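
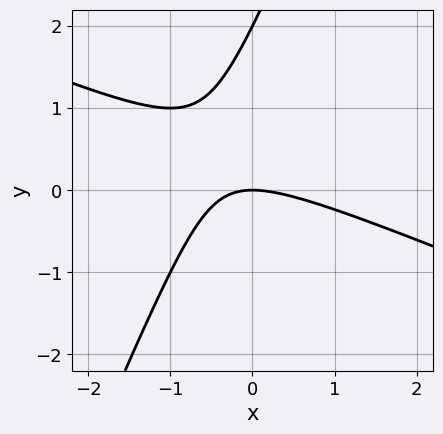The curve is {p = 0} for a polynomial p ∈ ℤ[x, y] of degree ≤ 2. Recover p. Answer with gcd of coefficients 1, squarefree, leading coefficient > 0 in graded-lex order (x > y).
(a) The degree is 2 — no degree-1 curve has this shape.
(b) Against the integer gridlines: the y-axis gridline crossings are at y ∈ {0, 2}; it meets the x-axis at x = 0 (among the integer gridlines).
(c) Together with the visible shape, these determine p as stated.

x^2 + 2*x*y - y^2 + 2*y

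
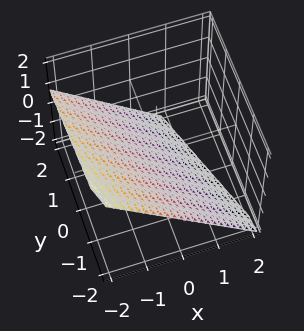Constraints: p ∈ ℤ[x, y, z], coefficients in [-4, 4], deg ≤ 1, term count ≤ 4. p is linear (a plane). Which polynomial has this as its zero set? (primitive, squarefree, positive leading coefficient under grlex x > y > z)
(a) deg p = 1.
(b) From the axis intercepts and sections: one y-axis crossing is at y = -2.
(c) Fitting integer coefficients to these (and the overall shape) gives p.

3*x + y + 3*z + 2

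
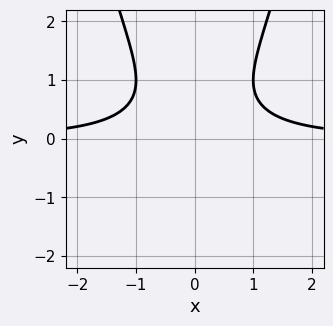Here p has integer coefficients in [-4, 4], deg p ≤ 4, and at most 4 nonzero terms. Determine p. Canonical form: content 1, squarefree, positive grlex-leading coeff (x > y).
x^2*y - y^2 + y - 1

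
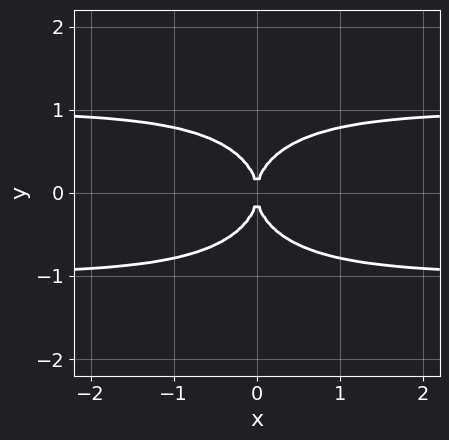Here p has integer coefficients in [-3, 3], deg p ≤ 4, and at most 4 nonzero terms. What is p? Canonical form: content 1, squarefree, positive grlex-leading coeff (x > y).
First, the degree is 4 — a generic line meets the curve in up to 4 points.
Then, symmetries: the y ↦ −y reflection is a symmetry, so y appears only in even powers; the x ↦ −x reflection is a symmetry, so x appears only in even powers.
Next, against the integer gridlines: one x-axis crossing is at x = 0; one y-axis crossing is at y = 0.
Finally, together with the visible shape, these determine p as stated.

x^2*y^2 + y^4 - x^2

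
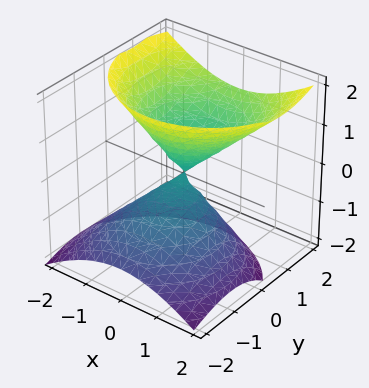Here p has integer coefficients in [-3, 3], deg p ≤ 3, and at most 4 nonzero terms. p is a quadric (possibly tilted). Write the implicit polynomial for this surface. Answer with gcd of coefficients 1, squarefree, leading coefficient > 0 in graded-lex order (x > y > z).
First, degree: no degree-1 surface has this shape, so deg p = 2.
Next, observable constraints: it meets the y-axis at y = 0 (among the integer gridlines); it crosses the z-axis at the gridline z = 0.
Finally, fitting integer coefficients to these (and the overall shape) gives p.

x^2 + y^2 - y*z - z^2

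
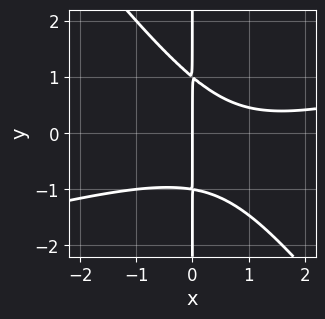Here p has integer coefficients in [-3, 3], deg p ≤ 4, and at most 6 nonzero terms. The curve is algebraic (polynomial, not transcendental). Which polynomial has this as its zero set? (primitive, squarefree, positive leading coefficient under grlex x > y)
x^3 - 3*x^2*y - 3*x*y^2 - 2*x^2 + 3*x

(a) The degree is 3 — a generic line meets the curve in up to 3 points.
(b) Observable constraints: every point of the y-axis in the box is on the curve; it crosses the x-axis at the gridline x = 0.
(c) The integer polynomial consistent with all of this is the stated p.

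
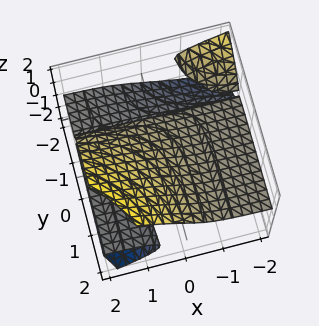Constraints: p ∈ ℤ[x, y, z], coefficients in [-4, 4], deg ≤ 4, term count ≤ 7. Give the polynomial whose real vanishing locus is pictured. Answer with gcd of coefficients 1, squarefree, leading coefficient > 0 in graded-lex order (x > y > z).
First, I count 3 distinct pieces. Treating them together as one polynomial.
Next, degree: the shape is more complex than any degree-2 surface, so deg p = 3.
Next, observable constraints: it crosses the y-axis at the gridline y = -1; it misses every integer gridline on the x-axis.
Finally, fitting integer coefficients to these (and the overall shape) gives p.

3*x*y*z - 3*z^3 + 3*x*z + y + 1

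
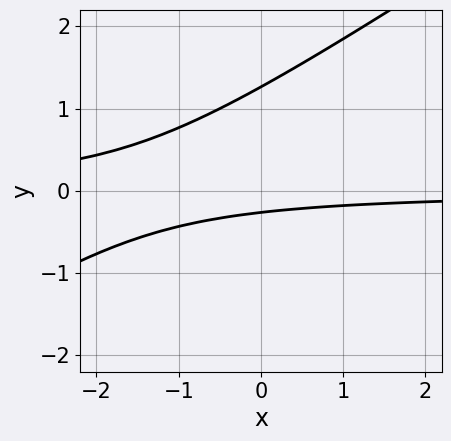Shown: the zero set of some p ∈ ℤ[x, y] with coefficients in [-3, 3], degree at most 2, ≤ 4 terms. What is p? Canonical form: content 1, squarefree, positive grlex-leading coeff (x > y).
1. deg p = 2.
2. From the axis intercepts and sections: no x-intercept at any integer in the box.
3. Fitting integer coefficients to these (and the overall shape) gives p.

2*x*y - 3*y^2 + 3*y + 1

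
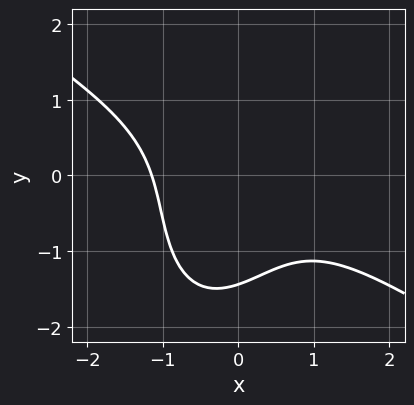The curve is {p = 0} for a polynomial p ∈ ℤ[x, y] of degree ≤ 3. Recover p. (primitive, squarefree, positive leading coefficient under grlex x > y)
First, degree: no degree-2 curve has this shape, so deg p = 3.
Finally, solving for integer coefficients yields p as stated.

2*x^3 + 2*x^2*y - x*y^2 + y^3 + 3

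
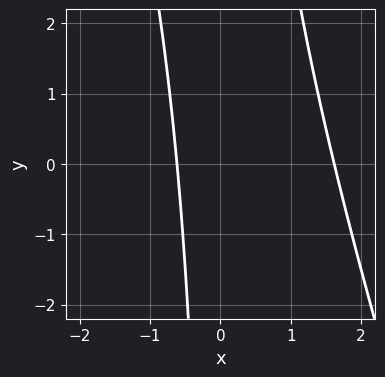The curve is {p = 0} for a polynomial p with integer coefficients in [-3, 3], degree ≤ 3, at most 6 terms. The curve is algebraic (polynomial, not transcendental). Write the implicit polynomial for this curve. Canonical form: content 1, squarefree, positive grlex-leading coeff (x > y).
3*x^2 + x*y - 3*x - 3

First, degree: no degree-1 curve has this shape, so deg p = 2.
Then, against the integer gridlines: the curve avoids every integer y-axis point in the box.
Finally, these observations pin down the coefficients.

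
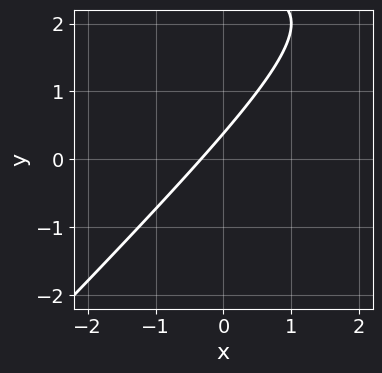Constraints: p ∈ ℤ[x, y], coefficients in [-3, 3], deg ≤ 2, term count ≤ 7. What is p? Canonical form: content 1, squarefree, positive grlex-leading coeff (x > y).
1. The degree is 2 — the shape is more complex than any degree-1 curve.
2. Putting this together gives p.

x*y - y^2 - 3*x + 3*y - 1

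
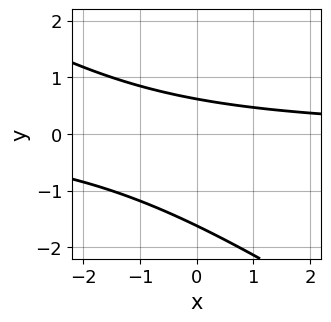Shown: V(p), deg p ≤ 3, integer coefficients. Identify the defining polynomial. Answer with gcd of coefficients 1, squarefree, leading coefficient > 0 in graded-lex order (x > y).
2*x*y + 3*y^2 + 3*y - 3

First, degree: no degree-1 curve has this shape, so deg p = 2.
Then, reading off the gridlines: the curve avoids every integer x-axis point in the box.
Finally, assembling these constraints gives the stated polynomial.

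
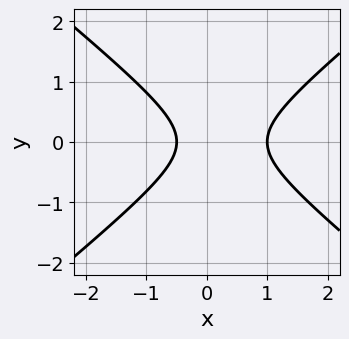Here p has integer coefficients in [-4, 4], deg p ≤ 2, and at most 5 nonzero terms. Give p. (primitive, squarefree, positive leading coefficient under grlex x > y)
(a) Degree: no degree-1 curve has this shape, so deg p = 2.
(b) Symmetries: it's symmetric under y → −y, forcing even powers of y.
(c) Against the integer gridlines: the curve avoids every integer y-axis point in the box; it meets the x-axis at x = 1 (among the integer gridlines).
(d) The integer polynomial consistent with all of this is the stated p.

2*x^2 - 3*y^2 - x - 1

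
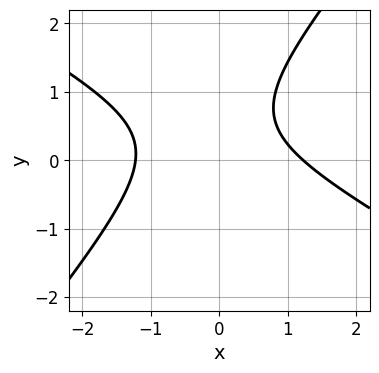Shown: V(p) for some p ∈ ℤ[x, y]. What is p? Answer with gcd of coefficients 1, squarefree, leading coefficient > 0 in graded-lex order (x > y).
deg p = 2. A generic line meets the curve in up to 2 points.
Against the integer gridlines: no y-intercept at any integer in the box.
Fitting integer coefficients to these (and the overall shape) gives p.

2*x^2 + 2*x*y - 3*y^2 + 3*y - 3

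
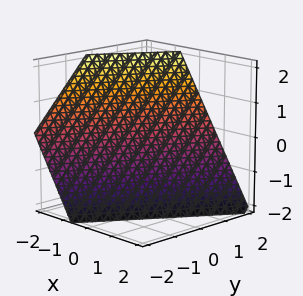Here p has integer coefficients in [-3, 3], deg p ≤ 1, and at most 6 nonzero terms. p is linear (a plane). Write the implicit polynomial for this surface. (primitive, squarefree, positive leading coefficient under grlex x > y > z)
(a) deg p = 1.
(b) Observable constraints: one y-axis crossing is at y = 1; it meets the z-axis at z = -1 (among the integer gridlines).
(c) The integer polynomial consistent with all of this is the stated p.

3*x - 2*y + 2*z + 2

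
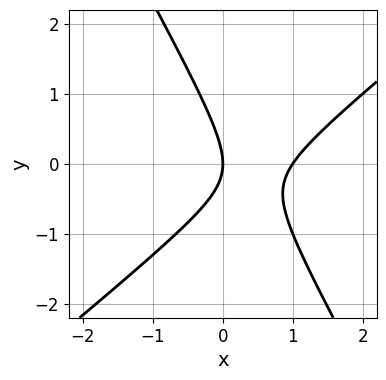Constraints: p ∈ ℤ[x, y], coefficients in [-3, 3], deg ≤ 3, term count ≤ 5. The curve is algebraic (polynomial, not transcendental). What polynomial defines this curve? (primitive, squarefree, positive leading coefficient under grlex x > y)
(a) The degree is 2 — a generic line meets the curve in up to 2 points.
(b) Observable constraints: one y-axis crossing is at y = 0; among the integer gridlines, it crosses the x-axis at x ∈ {0, 1}.
(c) The integer polynomial consistent with all of this is the stated p.

3*x^2 - 2*x*y - 2*y^2 - 3*x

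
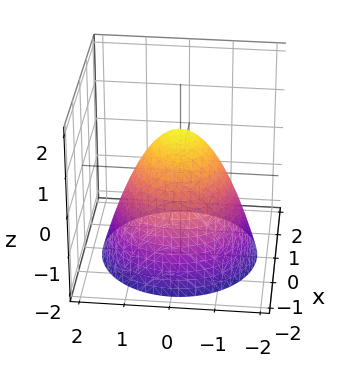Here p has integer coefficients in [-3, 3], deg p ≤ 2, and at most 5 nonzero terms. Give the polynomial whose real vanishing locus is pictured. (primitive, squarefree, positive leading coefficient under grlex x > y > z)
First, the degree is 2 — the shape is more complex than any degree-1 surface.
Then, symmetries: every cross-section ⟂ z is a circle, so x, y appear only via x² + y².
Next, reading off the gridlines: the y-axis gridline crossings are at y ∈ {-1, 1}; a circular section at z = -2 has radius between 1 and 2.
Finally, putting this together gives p. Check: (1, 0, 0) on the x-axis lies on the surface, and p(1, 0, 0) = 0. ✓

x^2 + y^2 + z - 1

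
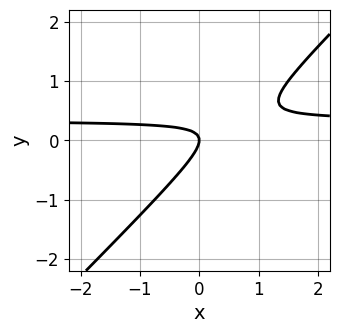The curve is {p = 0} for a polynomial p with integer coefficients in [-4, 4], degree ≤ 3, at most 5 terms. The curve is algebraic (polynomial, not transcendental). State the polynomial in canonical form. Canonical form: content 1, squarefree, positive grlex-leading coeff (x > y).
(a) deg p = 2. The shape is more complex than any degree-1 curve.
(b) From the visible intercepts: one x-axis crossing is at x = 0; it meets the y-axis at y = 0 (among the integer gridlines).
(c) The integer polynomial consistent with all of this is the stated p.

3*x*y - 3*y^2 - x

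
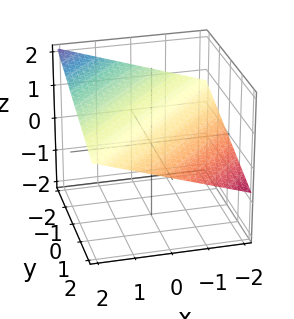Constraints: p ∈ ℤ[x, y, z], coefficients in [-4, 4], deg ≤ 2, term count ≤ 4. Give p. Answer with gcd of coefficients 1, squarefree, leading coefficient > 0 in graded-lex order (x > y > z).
x - y - 3*z + 2

(a) deg p = 1. Every cross-section is a straight line — this is a plane.
(b) From the visible intercepts: one y-axis crossing is at y = 2; it meets the x-axis at x = -2 (among the integer gridlines).
(c) The integer polynomial consistent with all of this is the stated p.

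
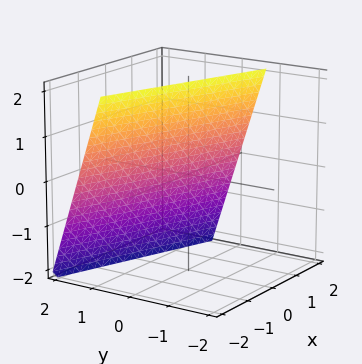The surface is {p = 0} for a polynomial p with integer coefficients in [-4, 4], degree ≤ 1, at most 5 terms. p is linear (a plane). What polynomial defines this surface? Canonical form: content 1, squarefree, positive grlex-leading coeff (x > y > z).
1. deg p = 1.
2. Observable constraints: one z-axis crossing is at z = 2; one x-axis crossing is at x = 2.
3. These observations pin down the coefficients.

x + 3*y + z - 2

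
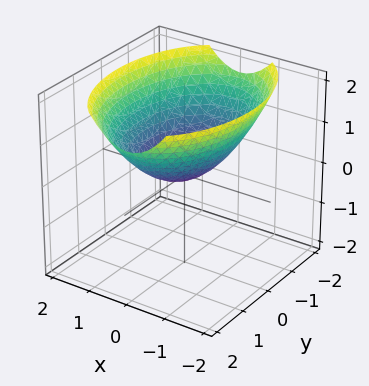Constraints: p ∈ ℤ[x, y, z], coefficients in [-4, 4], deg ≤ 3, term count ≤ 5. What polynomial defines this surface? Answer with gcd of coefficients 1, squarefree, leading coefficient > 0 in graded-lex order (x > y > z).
2*x^2 + y^2 - 3*z

1. deg p = 2. A paraboloid; a quadric.
2. Symmetries: it's symmetric under y → −y, forcing even powers of y; it's symmetric under x → −x, forcing even powers of x.
3. From the axis intercepts and sections: it meets the y-axis at y = 0 (among the integer gridlines); it crosses the x-axis at the gridline x = 0; it crosses the z-axis at the gridline z = 0.
4. Putting this together gives p.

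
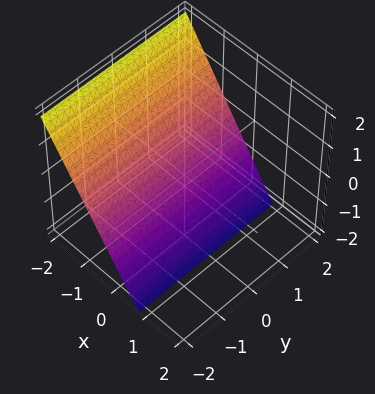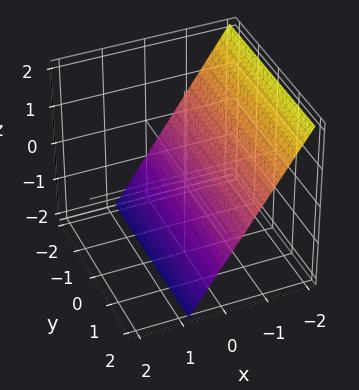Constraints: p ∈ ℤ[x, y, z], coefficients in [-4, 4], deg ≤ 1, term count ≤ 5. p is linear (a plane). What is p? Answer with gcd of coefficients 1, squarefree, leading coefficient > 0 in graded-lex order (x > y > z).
3*x + 2*z + 2

(a) deg p = 1. The surface is flat (a plane).
(b) Against the integer gridlines: one z-axis crossing is at z = -1; it misses every integer gridline on the y-axis.
(c) Putting this together gives p.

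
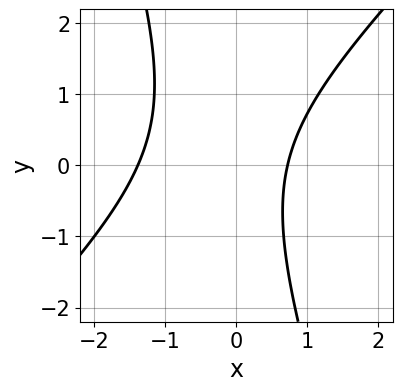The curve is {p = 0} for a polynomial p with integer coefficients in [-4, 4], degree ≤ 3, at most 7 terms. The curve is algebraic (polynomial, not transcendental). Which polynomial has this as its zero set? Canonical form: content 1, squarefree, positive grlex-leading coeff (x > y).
3*x^2 - 2*x*y - y^2 + 2*x - 3

First, deg p = 2.
Then, checking where it meets the axes: the curve avoids every integer y-axis point in the box.
Finally, together with the visible shape, these determine p as stated.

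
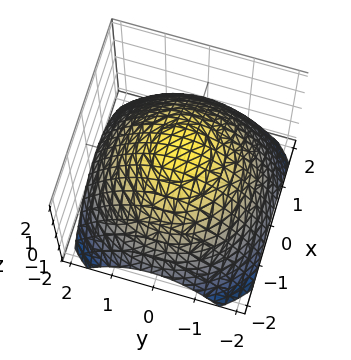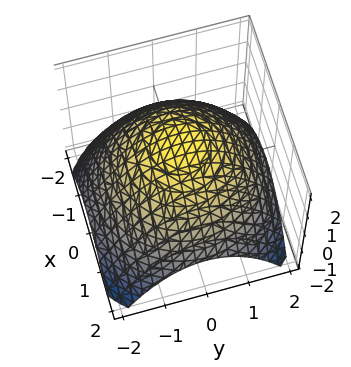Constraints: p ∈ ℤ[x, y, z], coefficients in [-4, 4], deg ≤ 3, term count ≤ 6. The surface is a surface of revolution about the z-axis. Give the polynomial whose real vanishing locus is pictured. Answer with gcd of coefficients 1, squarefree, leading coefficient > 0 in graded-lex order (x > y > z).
x^2 + y^2 + 2*z - 3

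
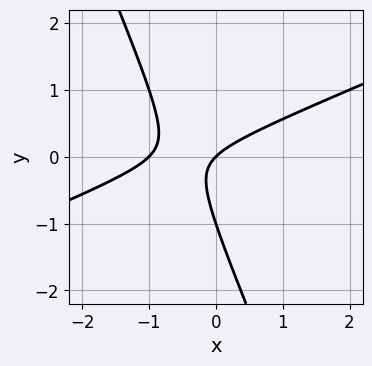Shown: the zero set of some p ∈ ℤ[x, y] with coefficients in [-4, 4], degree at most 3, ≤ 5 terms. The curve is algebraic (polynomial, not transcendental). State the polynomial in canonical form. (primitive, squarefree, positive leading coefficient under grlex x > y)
x^2 - 2*x*y - y^2 + x - y

The degree is 2 — the shape is more complex than any degree-1 curve.
Reading off the gridlines: among the integer gridlines, it crosses the x-axis at x ∈ {-1, 0}; among the integer gridlines, it crosses the y-axis at y ∈ {-1, 0}.
Putting this together gives p.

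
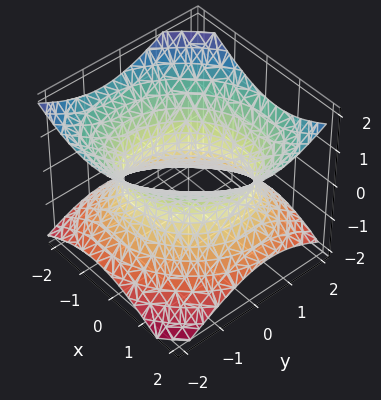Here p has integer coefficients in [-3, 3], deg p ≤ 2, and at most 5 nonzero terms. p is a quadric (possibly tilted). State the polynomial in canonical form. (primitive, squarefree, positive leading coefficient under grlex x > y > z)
The degree is 2 — the shape is more complex than any degree-1 surface.
Reading off the gridlines: the surface avoids every integer z-axis point in the box.
Putting this together gives p.

2*x^2 - x*y + 2*y^2 - 3*z^2 - 3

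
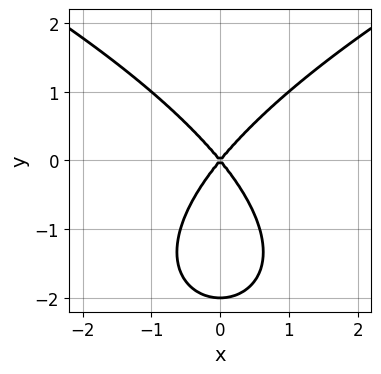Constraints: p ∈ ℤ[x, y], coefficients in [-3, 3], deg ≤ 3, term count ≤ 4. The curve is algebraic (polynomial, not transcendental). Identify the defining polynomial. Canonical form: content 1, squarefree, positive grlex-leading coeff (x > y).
y^3 - 3*x^2 + 2*y^2

First, the degree is 3 — no degree-2 curve has this shape.
Then, symmetries: mirror symmetry x ↦ −x ⇒ only even powers of x.
Next, reading off the gridlines: it crosses the x-axis at the gridline x = 0; among the integer gridlines, it crosses the y-axis at y ∈ {-2, 0}.
Finally, these observations pin down the coefficients.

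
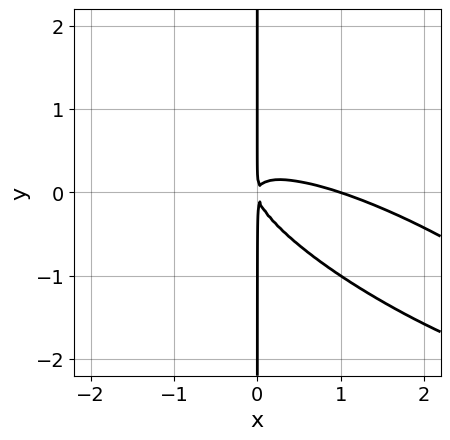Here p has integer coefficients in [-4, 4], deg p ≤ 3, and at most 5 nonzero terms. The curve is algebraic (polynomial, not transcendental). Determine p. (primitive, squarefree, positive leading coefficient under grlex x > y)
deg p = 3.
Against the integer gridlines: the visible y-axis segment lies entirely on the curve; one x-axis crossing is at x = 1.
Fitting integer coefficients to these (and the overall shape) gives p.

x^3 + 3*x^2*y + 3*x*y^2 - x^2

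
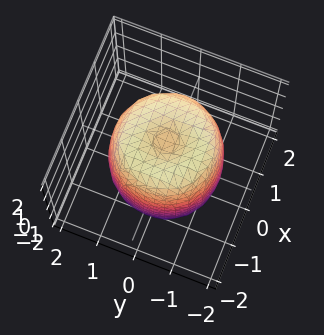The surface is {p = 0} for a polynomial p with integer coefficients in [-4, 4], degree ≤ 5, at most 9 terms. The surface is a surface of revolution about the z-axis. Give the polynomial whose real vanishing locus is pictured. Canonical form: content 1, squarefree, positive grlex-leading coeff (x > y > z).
Degree: no degree-3 surface has this shape, so deg p = 4.
Symmetries: rotational symmetry about the z-axis ⇒ p depends on x, y only through x² + y².
Against the integer gridlines: a circular section at z = 0 has radius between 1 and 2.
Fitting integer coefficients to these (and the overall shape) gives p.

2*x^4 + 4*x^2*y^2 + 2*y^4 - 3*x^2 - 3*y^2 + z^2 - 2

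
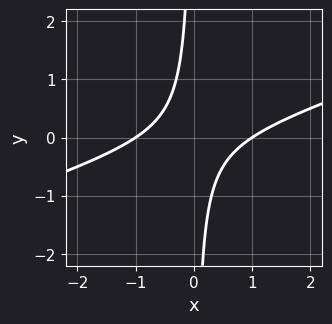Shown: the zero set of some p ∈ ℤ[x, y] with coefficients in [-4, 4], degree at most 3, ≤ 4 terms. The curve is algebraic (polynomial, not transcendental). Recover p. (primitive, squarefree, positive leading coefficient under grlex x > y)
x^2 - 3*x*y - 1

First, the degree is 2 — no degree-1 curve has this shape.
Next, observable constraints: among the integer gridlines, it crosses the x-axis at x ∈ {-1, 1}; it misses every integer gridline on the y-axis.
Finally, assembling these constraints gives the stated polynomial.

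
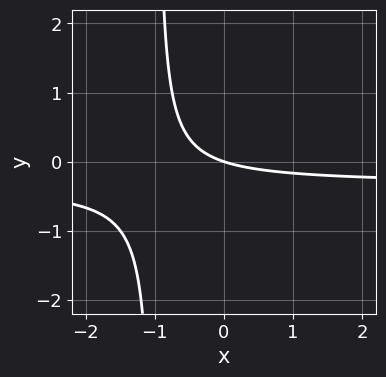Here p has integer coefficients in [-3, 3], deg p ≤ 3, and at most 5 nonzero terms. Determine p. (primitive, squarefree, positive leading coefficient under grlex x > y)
1. The degree is 2 — the shape is more complex than any degree-1 curve.
2. Against the integer gridlines: it meets the y-axis at y = 0 (among the integer gridlines); it meets the x-axis at x = 0 (among the integer gridlines).
3. The integer polynomial consistent with all of this is the stated p.

3*x*y + x + 3*y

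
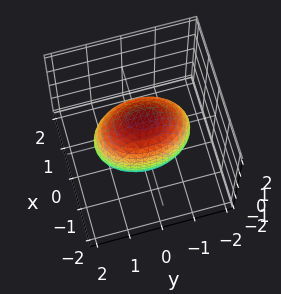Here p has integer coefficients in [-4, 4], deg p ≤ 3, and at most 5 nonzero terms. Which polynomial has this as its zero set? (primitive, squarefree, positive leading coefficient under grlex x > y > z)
Degree: bounded and convex; a quadric, so deg p = 2.
Symmetries: mirror symmetry z ↦ −z ⇒ only even powers of z; the y ↦ −y reflection is a symmetry, so y appears only in even powers; mirror symmetry x ↦ −x ⇒ only even powers of x.
Against the integer gridlines: the x-axis gridline crossings are at x ∈ {-1, 1}.
These observations pin down the coefficients.

2*x^2 + y^2 + z^2 - 2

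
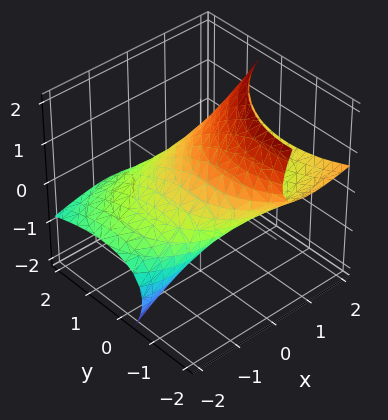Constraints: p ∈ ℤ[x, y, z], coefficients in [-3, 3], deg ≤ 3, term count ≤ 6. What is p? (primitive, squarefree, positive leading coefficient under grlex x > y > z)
First, the degree is 2 — the shape is more complex than any degree-1 surface.
Then, checking where it meets the axes: the z-axis gridline crossings are at z ∈ {-1, 1}.
Finally, together with the visible shape, these determine p as stated.

x^2 - 3*x*z + y^2 + 2*y*z + 2*z^2 - 2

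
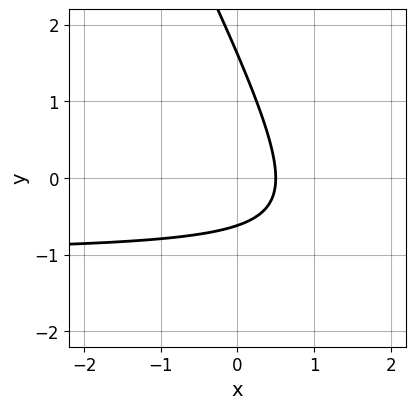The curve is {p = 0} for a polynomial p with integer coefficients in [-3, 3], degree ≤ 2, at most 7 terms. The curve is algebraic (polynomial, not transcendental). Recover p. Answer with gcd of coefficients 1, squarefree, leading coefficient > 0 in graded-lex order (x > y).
(a) Degree: no degree-1 curve has this shape, so deg p = 2.
(b) The integer polynomial consistent with all of this is the stated p.

2*x*y + y^2 + 2*x - y - 1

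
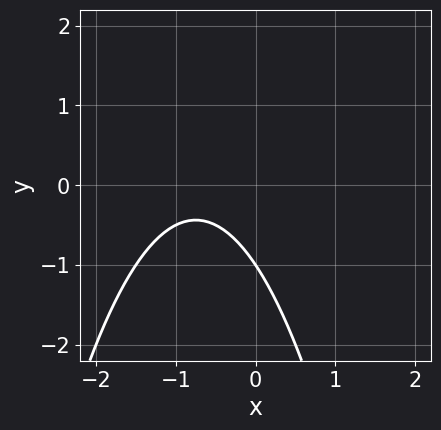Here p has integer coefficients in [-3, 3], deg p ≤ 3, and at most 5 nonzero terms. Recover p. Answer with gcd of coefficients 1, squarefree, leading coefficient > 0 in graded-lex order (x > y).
2*x^2 + 3*x + 2*y + 2

(a) The degree is 2 — the shape is more complex than any degree-1 curve.
(b) From the visible intercepts: no x-intercept at any integer in the box; it crosses the y-axis at the gridline y = -1.
(c) Putting this together gives p.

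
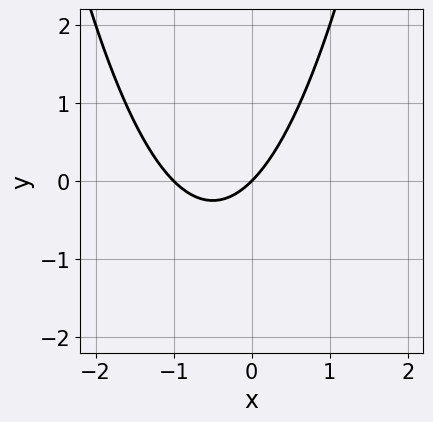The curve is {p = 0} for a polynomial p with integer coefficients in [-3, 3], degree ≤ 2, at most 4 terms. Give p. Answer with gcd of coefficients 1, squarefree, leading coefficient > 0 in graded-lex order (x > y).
x^2 + x - y

(a) The degree is 2 — no degree-1 curve has this shape.
(b) Against the integer gridlines: among the integer gridlines, it crosses the x-axis at x ∈ {-1, 0}; it meets the y-axis at y = 0 (among the integer gridlines).
(c) Matching integer coefficients to the picture gives p.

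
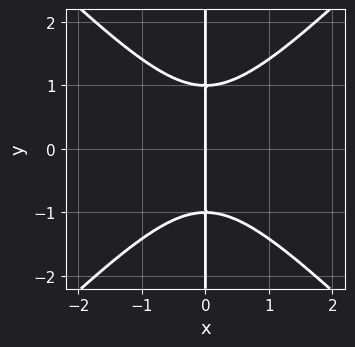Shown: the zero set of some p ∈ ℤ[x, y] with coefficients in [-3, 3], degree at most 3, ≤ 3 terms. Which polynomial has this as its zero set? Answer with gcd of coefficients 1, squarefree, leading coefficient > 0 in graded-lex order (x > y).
1. deg p = 3. The shape is more complex than any degree-2 curve.
2. Symmetries: the y ↦ −y reflection is a symmetry, so y appears only in even powers.
3. From the visible intercepts: it meets the x-axis at x = 0 (among the integer gridlines); every point of the y-axis in the box is on the curve.
4. Putting this together gives p.

x^3 - x*y^2 + x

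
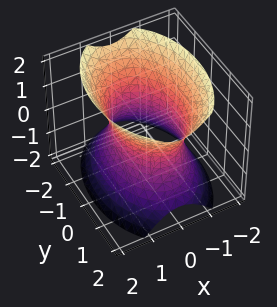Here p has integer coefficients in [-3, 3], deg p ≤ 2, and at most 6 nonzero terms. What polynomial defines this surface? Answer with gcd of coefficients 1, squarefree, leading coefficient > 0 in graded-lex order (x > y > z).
2*x^2 + y^2 - z^2 - 2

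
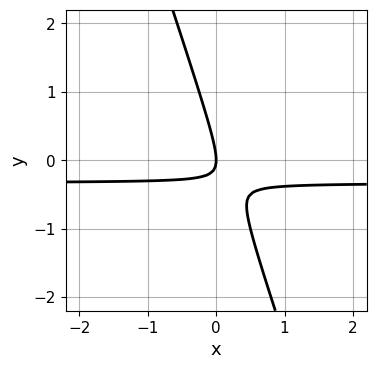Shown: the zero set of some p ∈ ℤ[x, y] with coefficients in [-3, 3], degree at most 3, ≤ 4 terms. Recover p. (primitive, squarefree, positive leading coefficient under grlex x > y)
3*x*y + y^2 + x

1. The degree is 2 — the shape is more complex than any degree-1 curve.
2. From the visible intercepts: it crosses the x-axis at the gridline x = 0; it crosses the y-axis at the gridline y = 0.
3. The integer polynomial consistent with all of this is the stated p.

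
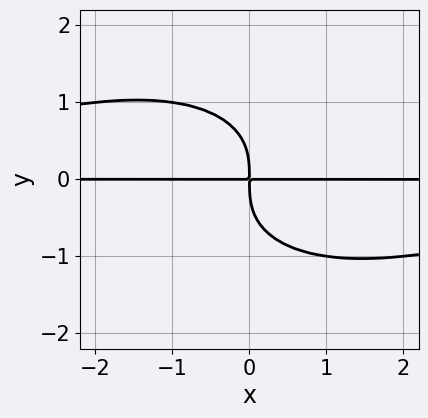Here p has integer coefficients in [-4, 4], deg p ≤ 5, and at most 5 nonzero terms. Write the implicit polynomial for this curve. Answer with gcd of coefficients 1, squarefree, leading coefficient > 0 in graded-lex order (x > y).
x^2*y^2 + 2*y^4 + 3*x*y

deg p = 4. The shape is more complex than any degree-3 curve.
Against the integer gridlines: every point of the x-axis in the box is on the curve.
Fitting integer coefficients to these (and the overall shape) gives p.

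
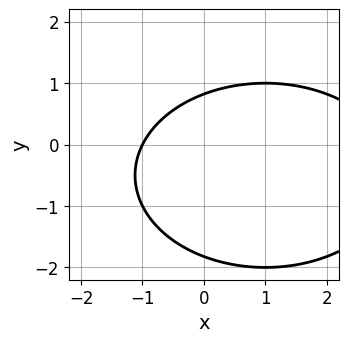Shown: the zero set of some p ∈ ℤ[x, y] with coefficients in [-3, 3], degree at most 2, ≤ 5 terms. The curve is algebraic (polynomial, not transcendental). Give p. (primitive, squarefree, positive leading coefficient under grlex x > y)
x^2 + 2*y^2 - 2*x + 2*y - 3

First, deg p = 2. The shape is more complex than any degree-1 curve.
Then, observable constraints: one x-axis crossing is at x = -1.
Finally, putting this together gives p.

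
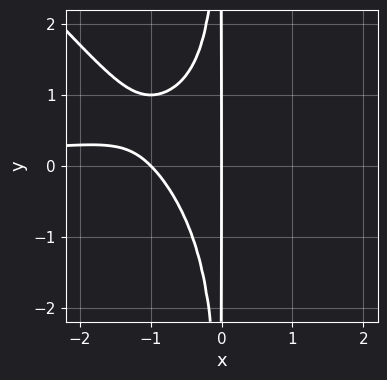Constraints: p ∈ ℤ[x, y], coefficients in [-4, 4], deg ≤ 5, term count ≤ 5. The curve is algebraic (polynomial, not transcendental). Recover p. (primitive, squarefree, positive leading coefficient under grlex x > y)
x^3*y + x^2*y^2 + x^2 + x

First, degree: no degree-3 curve has this shape, so deg p = 4.
Next, observable constraints: among the integer gridlines, it crosses the x-axis at x ∈ {-1, 0}; the visible y-axis segment lies entirely on the curve.
Finally, fitting integer coefficients to these (and the overall shape) gives p.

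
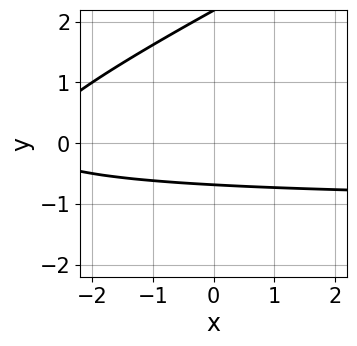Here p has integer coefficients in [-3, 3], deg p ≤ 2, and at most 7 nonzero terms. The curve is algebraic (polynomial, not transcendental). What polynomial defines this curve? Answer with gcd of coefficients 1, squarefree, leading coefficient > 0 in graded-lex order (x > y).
1. The degree is 2 — no degree-1 curve has this shape.
2. From the axis intercepts and sections: the curve avoids every integer x-axis point in the box.
3. The integer polynomial consistent with all of this is the stated p.

x*y - 2*y^2 + x + 3*y + 3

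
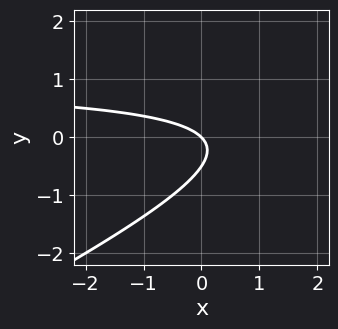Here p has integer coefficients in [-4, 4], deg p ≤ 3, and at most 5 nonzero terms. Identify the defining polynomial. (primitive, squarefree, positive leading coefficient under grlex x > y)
x*y - 2*y^2 - x - y

1. deg p = 2. A generic line meets the curve in up to 2 points.
2. Reading off the gridlines: it meets the x-axis at x = 0 (among the integer gridlines); it meets the y-axis at y = 0 (among the integer gridlines).
3. These observations pin down the coefficients.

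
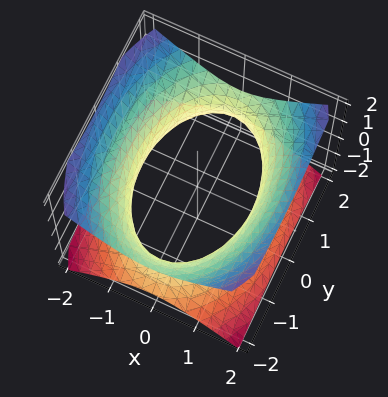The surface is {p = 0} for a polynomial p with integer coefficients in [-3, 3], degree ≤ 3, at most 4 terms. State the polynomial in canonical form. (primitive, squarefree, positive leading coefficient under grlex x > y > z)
First, deg p = 2. An hourglass — one-sheet hyperboloid; a quadric.
Next, symmetries: it's symmetric under z → −z, forcing even powers of z; the x ↦ −x reflection is a symmetry, so x appears only in even powers; it's symmetric under y → −y, forcing even powers of y.
Then, checking where it meets the axes: the surface avoids every integer z-axis point in the box.
Finally, matching integer coefficients to the picture gives p.

2*x^2 + y^2 - 2*z^2 - 3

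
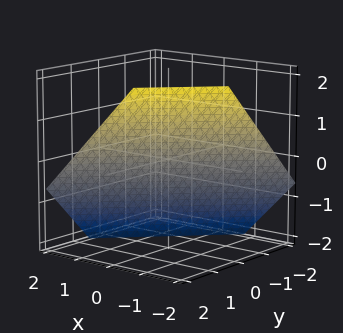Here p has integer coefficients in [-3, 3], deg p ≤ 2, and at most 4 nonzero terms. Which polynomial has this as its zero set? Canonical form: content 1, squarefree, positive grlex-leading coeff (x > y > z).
3*x - 3*y + 3*z + 2

(a) deg p = 1. The surface is flat (a plane).
(b) Putting this together gives p.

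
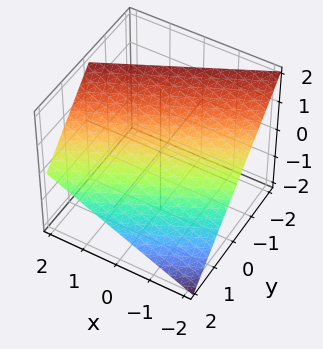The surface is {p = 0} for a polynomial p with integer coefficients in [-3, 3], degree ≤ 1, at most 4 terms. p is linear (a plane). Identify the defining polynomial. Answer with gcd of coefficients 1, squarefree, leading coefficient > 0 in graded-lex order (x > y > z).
1. Degree: every cross-section is a straight line — this is a plane, so deg p = 1.
2. Reading off the gridlines: one x-axis crossing is at x = -2; it meets the y-axis at y = 1 (among the integer gridlines).
3. Assembling these constraints gives the stated polynomial. Check: (0, 0, 1) on the z-axis lies on the surface, and p(0, 0, 1) = 0. ✓

x - 2*y - 2*z + 2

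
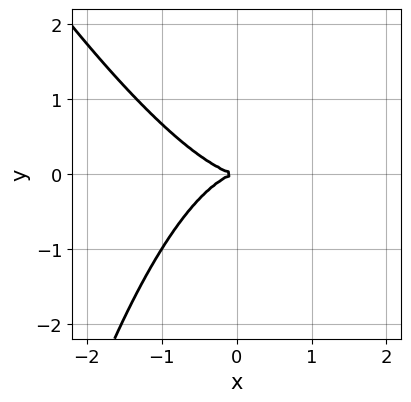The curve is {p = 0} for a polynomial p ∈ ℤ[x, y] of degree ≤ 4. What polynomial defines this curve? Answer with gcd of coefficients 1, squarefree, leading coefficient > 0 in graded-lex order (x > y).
First, degree: no degree-2 curve has this shape, so deg p = 3.
Then, from the axis intercepts and sections: one x-axis crossing is at x = 0; it crosses the y-axis at the gridline y = 0.
Finally, together with the visible shape, these determine p as stated.

2*x^3 + x^2*y + 3*y^2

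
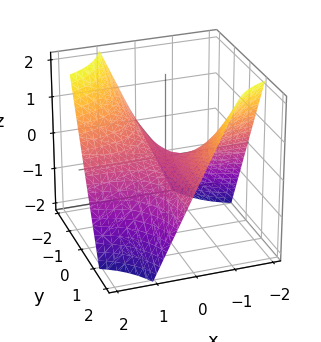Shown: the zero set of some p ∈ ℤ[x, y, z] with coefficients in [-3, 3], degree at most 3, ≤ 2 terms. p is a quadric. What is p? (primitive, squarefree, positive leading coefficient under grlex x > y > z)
x*y + z

1. The degree is 2 — a hyperbolic paraboloid; a quadric.
2. Checking where it meets the axes: every point of the y-axis in the box is on the surface; every point of the x-axis in the box is on the surface; one z-axis crossing is at z = 0.
3. Fitting integer coefficients to these (and the overall shape) gives p.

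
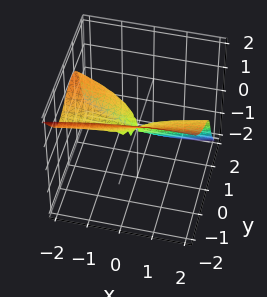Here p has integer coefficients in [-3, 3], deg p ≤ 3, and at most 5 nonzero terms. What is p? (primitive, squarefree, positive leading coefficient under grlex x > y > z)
x^2*z + 3*y^3 + 2*z^3 - x^2 + 2*x*y

deg p = 3.
Checking where it meets the axes: one z-axis crossing is at z = 0; it meets the y-axis at y = 0 (among the integer gridlines); it meets the x-axis at x = 0 (among the integer gridlines).
Fitting integer coefficients to these (and the overall shape) gives p.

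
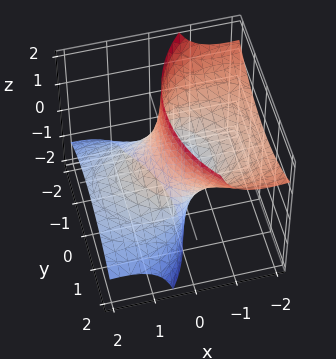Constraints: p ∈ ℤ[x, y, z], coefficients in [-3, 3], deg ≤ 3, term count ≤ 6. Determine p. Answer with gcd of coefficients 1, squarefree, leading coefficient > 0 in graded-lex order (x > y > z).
Degree: the shape is more complex than any degree-1 surface, so deg p = 2.
From the axis intercepts and sections: no z-intercept at any integer in the box; among the integer gridlines, it crosses the y-axis at y ∈ {-1, 1}.
The integer polynomial consistent with all of this is the stated p. Check: (-1, 0, 0) on the x-axis lies on the surface, and p(-1, 0, 0) = 0. ✓

x^2 + 3*x*z + y^2 - 1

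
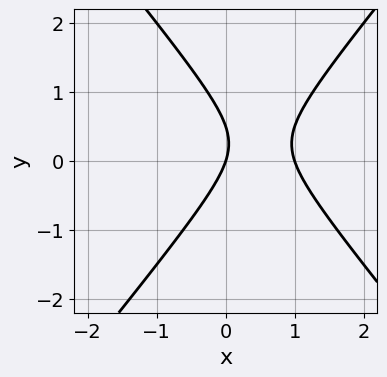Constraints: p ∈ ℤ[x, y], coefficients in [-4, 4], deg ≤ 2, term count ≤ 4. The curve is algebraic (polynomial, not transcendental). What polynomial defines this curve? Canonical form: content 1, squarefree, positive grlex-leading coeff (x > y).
3*x^2 - 2*y^2 - 3*x + y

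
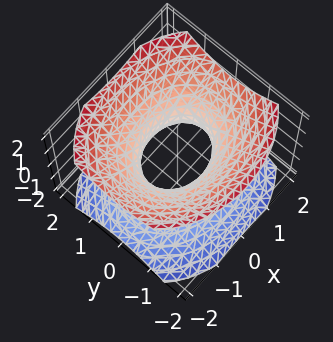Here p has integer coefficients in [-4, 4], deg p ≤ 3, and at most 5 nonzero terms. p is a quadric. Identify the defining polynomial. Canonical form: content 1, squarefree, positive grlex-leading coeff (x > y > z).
2*x^2 + 3*y^2 - 3*z^2 - 2

Degree: one connected sheet with a waist; a quadric, so deg p = 2.
Symmetries: the z ↦ −z reflection is a symmetry, so z appears only in even powers; it's symmetric under x → −x, forcing even powers of x; mirror symmetry y ↦ −y ⇒ only even powers of y.
From the axis intercepts and sections: it misses every integer gridline on the z-axis; the x-axis gridline crossings are at x ∈ {-1, 1}.
The integer polynomial consistent with all of this is the stated p.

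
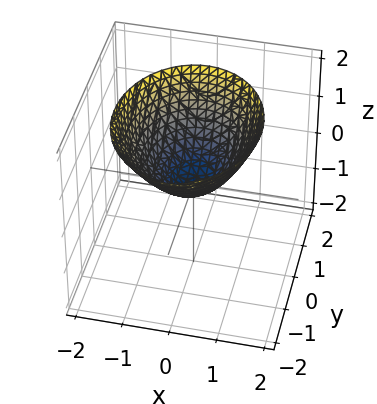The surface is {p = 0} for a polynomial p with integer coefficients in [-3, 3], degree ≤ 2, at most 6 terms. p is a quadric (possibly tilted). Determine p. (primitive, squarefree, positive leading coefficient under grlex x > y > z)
3*x^2 + 2*y^2 + y*z - 3*z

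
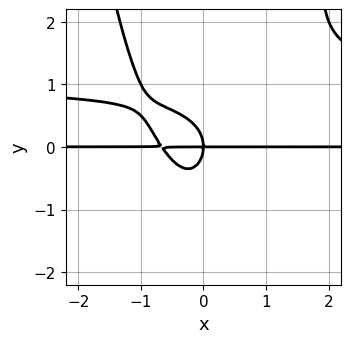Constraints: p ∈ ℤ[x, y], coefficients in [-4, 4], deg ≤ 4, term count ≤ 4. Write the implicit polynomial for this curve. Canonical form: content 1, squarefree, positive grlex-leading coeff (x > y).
(a) Degree: the shape is more complex than any degree-3 curve, so deg p = 4.
(b) From the axis intercepts and sections: one y-axis crossing is at y = 0; every point of the x-axis in the box is on the curve.
(c) Assembling these constraints gives the stated polynomial.

3*x^2*y^2 - 3*x^2*y - 2*y^3 - 2*x*y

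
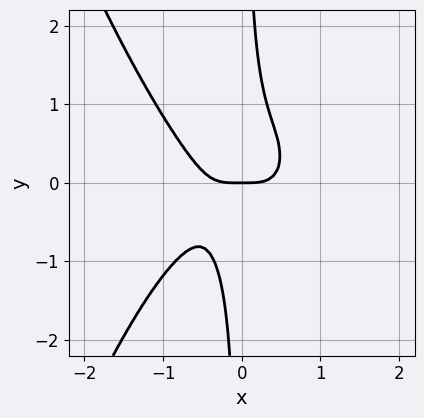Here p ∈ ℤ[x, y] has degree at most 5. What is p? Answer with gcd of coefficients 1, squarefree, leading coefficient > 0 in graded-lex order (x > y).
3*x^4 + 3*x*y^2 - y

Degree: a generic line meets the curve in up to 4 points, so deg p = 4.
Observable constraints: it crosses the x-axis at the gridline x = 0; it meets the y-axis at y = 0 (among the integer gridlines).
These observations pin down the coefficients.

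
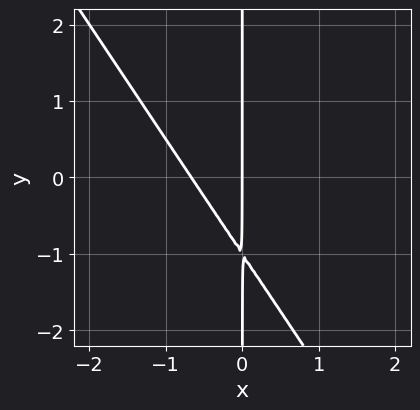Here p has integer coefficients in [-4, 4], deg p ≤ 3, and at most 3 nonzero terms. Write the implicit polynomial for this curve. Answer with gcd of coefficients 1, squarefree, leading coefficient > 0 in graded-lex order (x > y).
Degree: a generic line meets the curve in up to 2 points, so deg p = 2.
Checking where it meets the axes: every point of the y-axis in the box is on the curve; it meets the x-axis at x = 0 (among the integer gridlines).
The integer polynomial consistent with all of this is the stated p.

3*x^2 + 2*x*y + 2*x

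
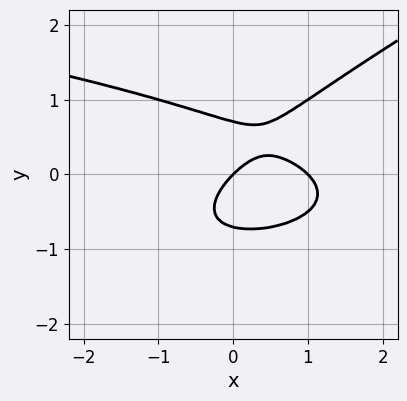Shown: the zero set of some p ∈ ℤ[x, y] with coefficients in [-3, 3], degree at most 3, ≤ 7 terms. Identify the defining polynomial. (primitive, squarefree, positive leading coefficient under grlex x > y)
x*y^2 - 2*y^3 + x^2 - x + y

1. The degree is 3 — no degree-2 curve has this shape.
2. Observable constraints: one y-axis crossing is at y = 0; the x-axis gridline crossings are at x ∈ {0, 1}.
3. The integer polynomial consistent with all of this is the stated p.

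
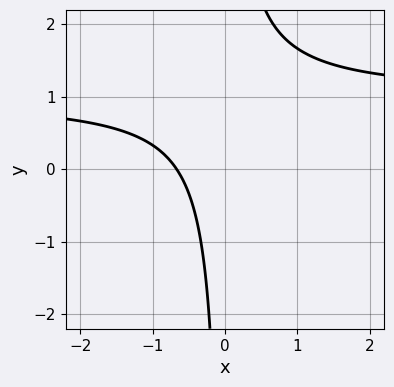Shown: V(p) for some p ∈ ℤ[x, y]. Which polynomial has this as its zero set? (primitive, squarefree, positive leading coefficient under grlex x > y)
3*x*y - 3*x - 2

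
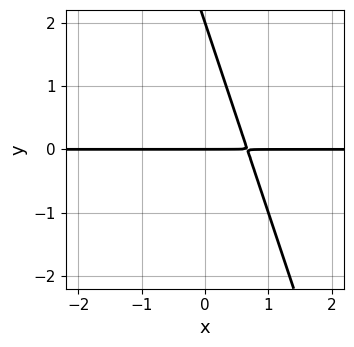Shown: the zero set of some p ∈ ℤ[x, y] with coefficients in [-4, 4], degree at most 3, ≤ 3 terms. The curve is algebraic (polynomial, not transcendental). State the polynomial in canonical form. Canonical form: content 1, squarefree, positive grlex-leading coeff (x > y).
deg p = 2.
Observable constraints: among the integer gridlines, it crosses the y-axis at y ∈ {0, 2}; every point of the x-axis in the box is on the curve.
The integer polynomial consistent with all of this is the stated p.

3*x*y + y^2 - 2*y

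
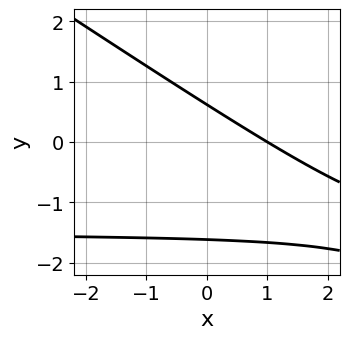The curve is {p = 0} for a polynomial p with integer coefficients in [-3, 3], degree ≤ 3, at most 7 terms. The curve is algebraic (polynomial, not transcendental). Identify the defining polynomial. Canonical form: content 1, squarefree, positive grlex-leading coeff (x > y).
2*x*y + 3*y^2 + 3*x + 3*y - 3

First, the degree is 2 — the shape is more complex than any degree-1 curve.
Next, observable constraints: it crosses the x-axis at the gridline x = 1.
Finally, matching integer coefficients to the picture gives p.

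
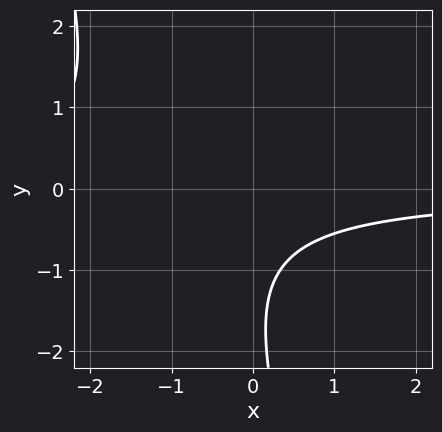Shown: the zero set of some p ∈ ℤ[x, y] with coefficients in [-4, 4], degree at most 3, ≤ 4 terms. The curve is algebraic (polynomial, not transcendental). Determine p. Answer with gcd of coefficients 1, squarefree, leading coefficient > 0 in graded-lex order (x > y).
3*x*y + y^2 + 3*y + 3

First, the degree is 2 — the shape is more complex than any degree-1 curve.
Next, against the integer gridlines: no y-intercept at any integer in the box; it misses every integer gridline on the x-axis.
Finally, the integer polynomial consistent with all of this is the stated p.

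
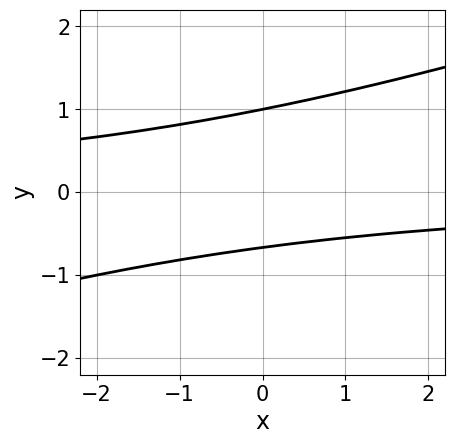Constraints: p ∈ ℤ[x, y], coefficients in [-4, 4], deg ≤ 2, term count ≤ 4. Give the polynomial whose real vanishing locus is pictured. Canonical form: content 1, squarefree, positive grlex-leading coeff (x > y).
x*y - 3*y^2 + y + 2

(a) deg p = 2. A generic line meets the curve in up to 2 points.
(b) From the visible intercepts: it misses every integer gridline on the x-axis; it crosses the y-axis at the gridline y = 1.
(c) These observations pin down the coefficients.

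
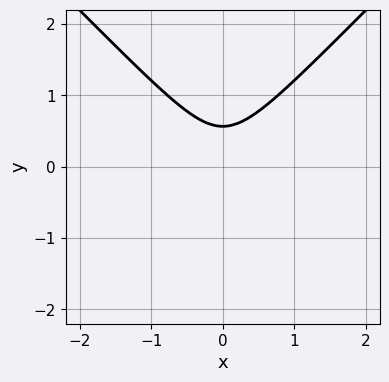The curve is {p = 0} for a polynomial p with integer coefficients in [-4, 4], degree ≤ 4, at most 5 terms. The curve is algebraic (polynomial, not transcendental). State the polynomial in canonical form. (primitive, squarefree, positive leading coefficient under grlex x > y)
2*x^2*y - 2*y^3 + 3*x^2 - 2*y^2 + 1

First, the degree is 3 — a generic line meets the curve in up to 3 points.
Next, symmetries: the x ↦ −x reflection is a symmetry, so x appears only in even powers.
Next, checking where it meets the axes: it misses every integer gridline on the x-axis.
Finally, the integer polynomial consistent with all of this is the stated p.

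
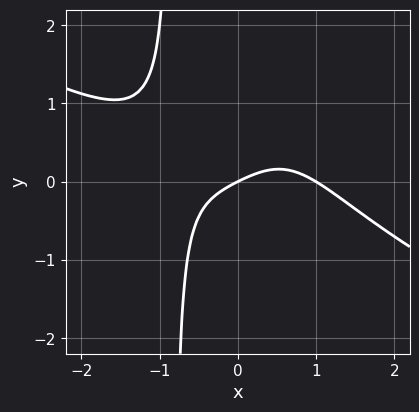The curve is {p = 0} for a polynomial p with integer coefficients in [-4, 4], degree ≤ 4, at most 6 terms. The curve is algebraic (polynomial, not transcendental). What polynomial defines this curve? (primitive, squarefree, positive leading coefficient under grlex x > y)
(a) Degree: the shape is more complex than any degree-3 curve, so deg p = 4.
(b) Against the integer gridlines: among the integer gridlines, it crosses the x-axis at x ∈ {0, 1}; it meets the y-axis at y = 0 (among the integer gridlines).
(c) Assembling these constraints gives the stated polynomial.

x^4 + 2*x^3*y + x*y - x + 2*y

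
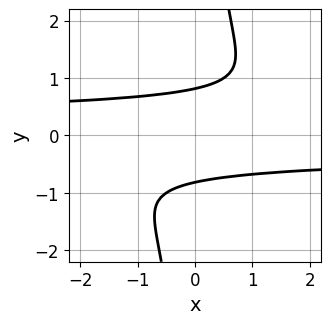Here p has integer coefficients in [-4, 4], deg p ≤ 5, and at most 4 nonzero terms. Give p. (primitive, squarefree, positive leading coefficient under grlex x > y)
deg p = 4. No degree-3 curve has this shape.
Checking where it meets the axes: no x-intercept at any integer in the box.
The integer polynomial consistent with all of this is the stated p.

2*x*y^3 - 3*y^2 + 2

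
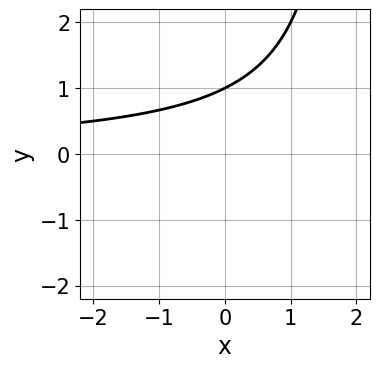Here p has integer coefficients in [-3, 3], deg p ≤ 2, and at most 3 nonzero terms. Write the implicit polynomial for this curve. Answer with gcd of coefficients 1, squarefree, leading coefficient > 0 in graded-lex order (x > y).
x*y - 2*y + 2

(a) Degree: a generic line meets the curve in up to 2 points, so deg p = 2.
(b) From the axis intercepts and sections: it misses every integer gridline on the x-axis; it crosses the y-axis at the gridline y = 1.
(c) Solving for integer coefficients yields p as stated.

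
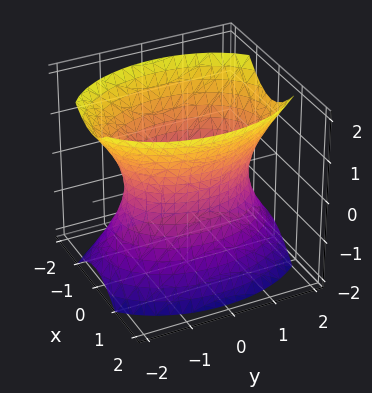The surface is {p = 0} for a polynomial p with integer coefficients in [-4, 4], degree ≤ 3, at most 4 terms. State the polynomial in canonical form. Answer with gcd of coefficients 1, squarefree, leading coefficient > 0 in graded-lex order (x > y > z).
2*x^2 + y^2 - z^2 - 2

(a) The degree is 2 — an hourglass — one-sheet hyperboloid; a quadric.
(b) Symmetries: the y ↦ −y reflection is a symmetry, so y appears only in even powers; it's symmetric under x → −x, forcing even powers of x; mirror symmetry z ↦ −z ⇒ only even powers of z.
(c) From the axis intercepts and sections: among the integer gridlines, it crosses the x-axis at x ∈ {-1, 1}; it misses every integer gridline on the z-axis.
(d) These observations pin down the coefficients.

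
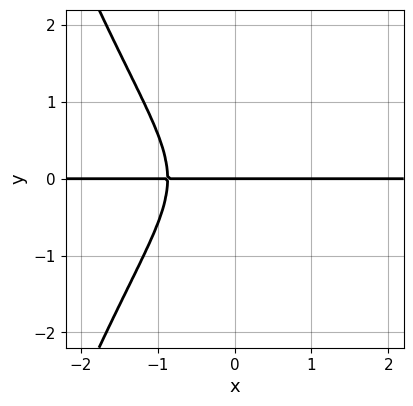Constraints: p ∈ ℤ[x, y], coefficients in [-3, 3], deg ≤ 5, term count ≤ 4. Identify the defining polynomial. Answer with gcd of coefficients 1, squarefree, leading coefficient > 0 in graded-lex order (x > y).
1. deg p = 4. No degree-3 curve has this shape.
2. Against the integer gridlines: it crosses the y-axis at the gridline y = 0; the visible x-axis segment lies entirely on the curve.
3. Together with the visible shape, these determine p as stated.

3*x^3*y + 3*y^3 + 2*y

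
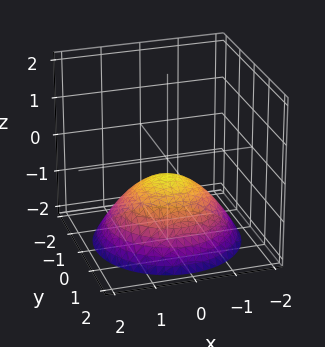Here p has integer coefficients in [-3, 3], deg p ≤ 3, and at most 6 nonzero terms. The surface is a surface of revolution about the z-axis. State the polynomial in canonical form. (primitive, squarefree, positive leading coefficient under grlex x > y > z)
First, degree: a generic line meets the surface in up to 2 points, so deg p = 2.
Then, by symmetry, every cross-section ⟂ z is a circle, so x, y appear only via x² + y².
Next, observable constraints: a circular section at z = -1 has radius exactly 1; no x-intercept at any integer in the box.
Finally, these observations pin down the coefficients.

x^2 + y^2 + 2*z + 1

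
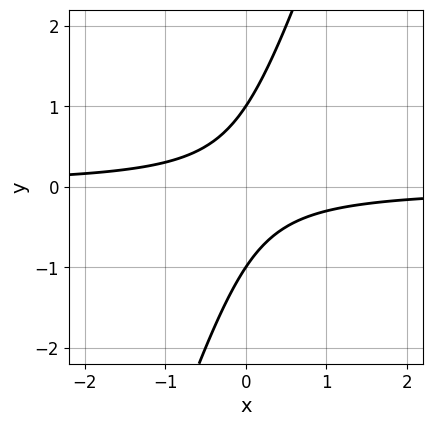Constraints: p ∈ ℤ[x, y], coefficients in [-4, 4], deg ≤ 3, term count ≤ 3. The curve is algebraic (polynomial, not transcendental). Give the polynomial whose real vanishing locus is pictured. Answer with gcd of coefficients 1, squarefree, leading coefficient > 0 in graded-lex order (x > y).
3*x*y - y^2 + 1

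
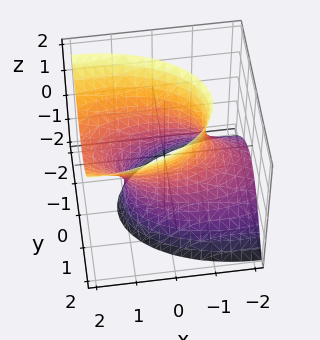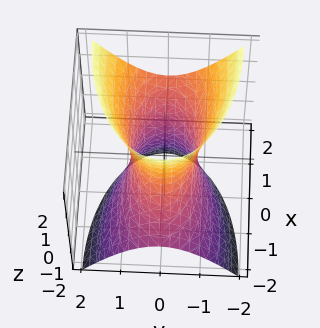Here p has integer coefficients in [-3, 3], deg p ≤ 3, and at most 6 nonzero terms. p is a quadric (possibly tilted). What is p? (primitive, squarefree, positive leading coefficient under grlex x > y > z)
First, degree: a generic line meets the surface in up to 2 points, so deg p = 2.
Next, against the integer gridlines: the surface avoids every integer z-axis point in the box.
Finally, fitting integer coefficients to these (and the overall shape) gives p.

x^2 - 2*x*z + 3*y^2 - z^2 - 2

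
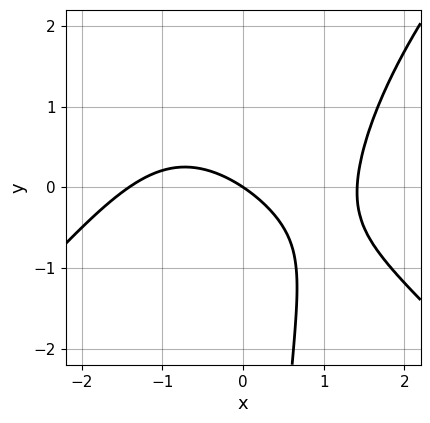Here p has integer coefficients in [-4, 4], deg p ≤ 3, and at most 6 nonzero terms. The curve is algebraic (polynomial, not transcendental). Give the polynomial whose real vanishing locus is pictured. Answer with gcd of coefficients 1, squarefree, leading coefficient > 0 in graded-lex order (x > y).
x^3 - x*y^2 + 2*x*y - 2*x - 3*y

First, degree: no degree-2 curve has this shape, so deg p = 3.
Next, observable constraints: it meets the x-axis at x = 0 (among the integer gridlines); it meets the y-axis at y = 0 (among the integer gridlines).
Finally, the integer polynomial consistent with all of this is the stated p.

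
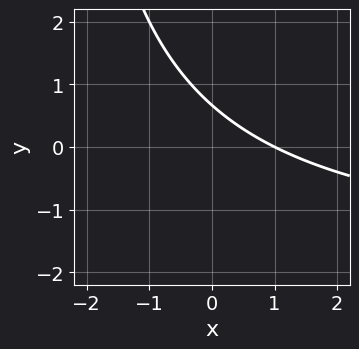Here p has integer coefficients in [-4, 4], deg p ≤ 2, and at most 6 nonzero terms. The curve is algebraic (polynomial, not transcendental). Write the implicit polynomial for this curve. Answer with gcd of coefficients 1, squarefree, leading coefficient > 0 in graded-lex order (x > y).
First, degree: a generic line meets the curve in up to 2 points, so deg p = 2.
Next, observable constraints: it crosses the x-axis at the gridline x = 1.
Finally, assembling these constraints gives the stated polynomial.

x*y + 2*x + 3*y - 2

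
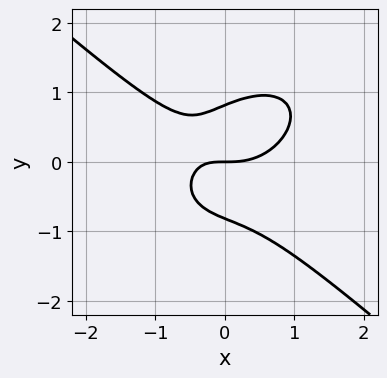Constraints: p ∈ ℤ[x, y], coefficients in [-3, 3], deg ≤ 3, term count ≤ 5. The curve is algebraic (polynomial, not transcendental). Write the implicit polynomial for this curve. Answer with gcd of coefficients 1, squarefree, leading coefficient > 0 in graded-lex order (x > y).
2*x^3 + 3*y^3 - 2*x*y - 2*y

The degree is 3 — a generic line meets the curve in up to 3 points.
Reading off the gridlines: it crosses the x-axis at the gridline x = 0; it meets the y-axis at y = 0 (among the integer gridlines).
Putting this together gives p.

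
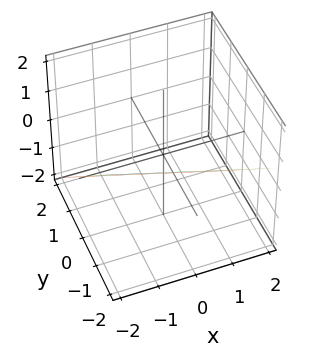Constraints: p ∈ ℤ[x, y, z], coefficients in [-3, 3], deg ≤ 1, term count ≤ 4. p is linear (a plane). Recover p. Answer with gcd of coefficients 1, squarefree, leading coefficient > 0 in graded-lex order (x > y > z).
x + 3*y + 3*z + 2

1. deg p = 1. The surface is flat (a plane).
2. Observable constraints: one x-axis crossing is at x = -2.
3. Solving for integer coefficients yields p as stated.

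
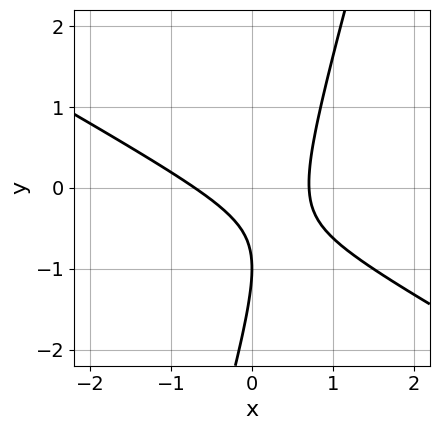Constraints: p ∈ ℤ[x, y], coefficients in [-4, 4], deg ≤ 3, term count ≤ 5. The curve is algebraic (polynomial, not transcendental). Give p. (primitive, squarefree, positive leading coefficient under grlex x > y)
(a) Degree: a generic line meets the curve in up to 2 points, so deg p = 2.
(b) Observable constraints: it crosses the y-axis at the gridline y = -1.
(c) Matching integer coefficients to the picture gives p.

2*x^2 + 3*x*y - y^2 - 2*y - 1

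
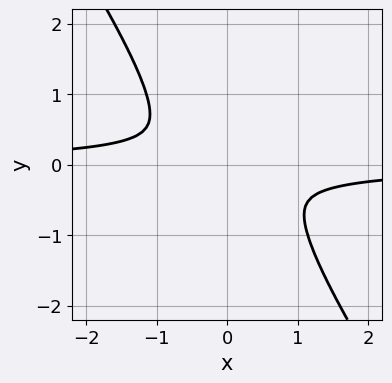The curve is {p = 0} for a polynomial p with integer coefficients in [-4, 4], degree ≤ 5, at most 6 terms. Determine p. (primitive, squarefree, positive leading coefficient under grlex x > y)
(a) Degree: the shape is more complex than any degree-3 curve, so deg p = 4.
(b) Matching integer coefficients to the picture gives p.

2*x^3*y - x^2*y^2 + y^4 + x^2 + 2*y^2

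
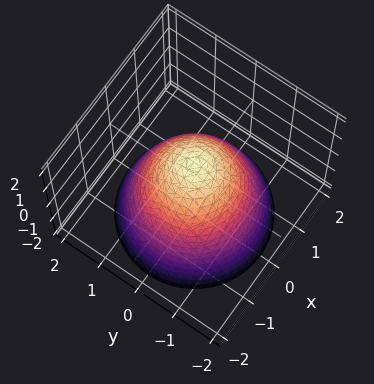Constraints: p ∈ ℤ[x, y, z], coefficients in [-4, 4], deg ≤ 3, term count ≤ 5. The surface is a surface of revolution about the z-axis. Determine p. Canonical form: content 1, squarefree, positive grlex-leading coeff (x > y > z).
x^2 + y^2 + z - 1

(a) deg p = 2. The shape is more complex than any degree-1 surface.
(b) Symmetry: every cross-section ⟂ z is a circle, so x, y appear only via x² + y².
(c) Against the integer gridlines: among the integer gridlines, it crosses the x-axis at x ∈ {-1, 1}; a circular section at z = 0 has radius exactly 1; among the integer gridlines, it crosses the y-axis at y ∈ {-1, 1}.
(d) Matching integer coefficients to the picture gives p. Check: (0, 0, 1) on the z-axis lies on the surface, and p(0, 0, 1) = 0. ✓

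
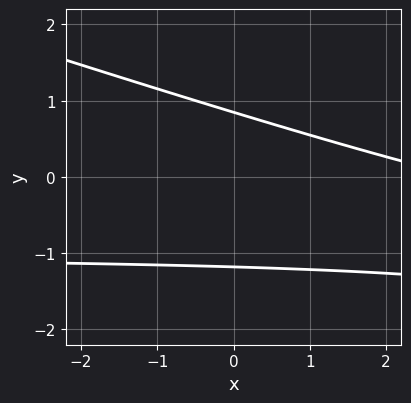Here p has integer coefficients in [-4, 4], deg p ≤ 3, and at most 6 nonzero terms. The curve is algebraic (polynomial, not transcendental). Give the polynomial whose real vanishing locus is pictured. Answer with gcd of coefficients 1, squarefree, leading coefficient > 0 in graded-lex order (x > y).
deg p = 2. No degree-1 curve has this shape.
Reading off the gridlines: the curve avoids every integer x-axis point in the box.
Together with the visible shape, these determine p as stated.

x*y + 3*y^2 + x + y - 3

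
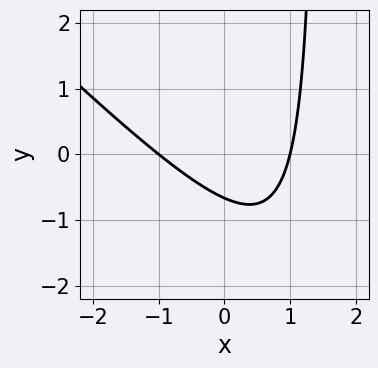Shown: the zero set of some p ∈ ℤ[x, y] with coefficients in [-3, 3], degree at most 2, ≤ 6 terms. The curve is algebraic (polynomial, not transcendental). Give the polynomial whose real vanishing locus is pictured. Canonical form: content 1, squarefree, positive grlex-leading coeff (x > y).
(a) Degree: the shape is more complex than any degree-1 curve, so deg p = 2.
(b) From the axis intercepts and sections: the x-axis gridline crossings are at x ∈ {-1, 1}.
(c) Together with the visible shape, these determine p as stated.

2*x^2 + 2*x*y - 3*y - 2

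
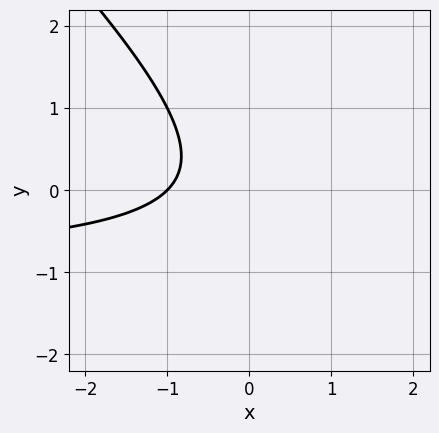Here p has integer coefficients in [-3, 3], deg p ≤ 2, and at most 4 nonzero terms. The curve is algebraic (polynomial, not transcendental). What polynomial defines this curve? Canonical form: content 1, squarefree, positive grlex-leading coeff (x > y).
x*y + y^2 + x + 1

First, the degree is 2 — a generic line meets the curve in up to 2 points.
Next, observable constraints: it crosses the x-axis at the gridline x = -1; the curve avoids every integer y-axis point in the box.
Finally, putting this together gives p.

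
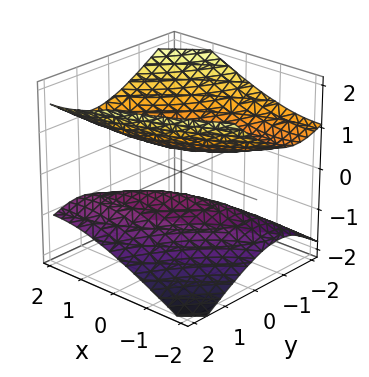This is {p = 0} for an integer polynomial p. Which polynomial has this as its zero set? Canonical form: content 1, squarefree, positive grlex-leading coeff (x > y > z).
1. The picture has 2 separate pieces. They look like related sheets of one shape, so recover p as a whole.
2. Degree: a generic line meets the surface in up to 2 points, so deg p = 2.
3. Reading off the gridlines: the surface avoids every integer y-axis point in the box; the surface avoids every integer x-axis point in the box.
4. Together with the visible shape, these determine p as stated.

x^2 - 2*x*y + 2*y^2 + y*z - 3*z^2 + 1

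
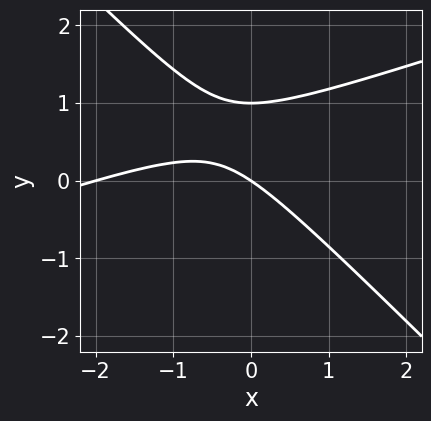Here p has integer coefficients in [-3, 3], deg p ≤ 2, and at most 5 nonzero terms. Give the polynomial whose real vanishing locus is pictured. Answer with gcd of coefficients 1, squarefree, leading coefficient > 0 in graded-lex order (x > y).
x^2 - 2*x*y - 3*y^2 + 2*x + 3*y

1. deg p = 2.
2. From the visible intercepts: the x-axis gridline crossings are at x ∈ {-2, 0}; the y-axis gridline crossings are at y ∈ {0, 1}.
3. Matching integer coefficients to the picture gives p.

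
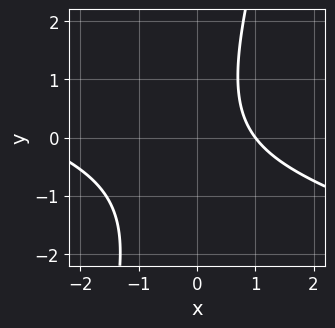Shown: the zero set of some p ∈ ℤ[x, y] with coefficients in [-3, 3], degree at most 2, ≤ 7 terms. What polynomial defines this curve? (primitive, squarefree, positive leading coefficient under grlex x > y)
x^2 + 3*x*y - y^2 + 2*x - 3

(a) Degree: the shape is more complex than any degree-1 curve, so deg p = 2.
(b) Observable constraints: one x-axis crossing is at x = 1; no y-intercept at any integer in the box.
(c) Matching integer coefficients to the picture gives p.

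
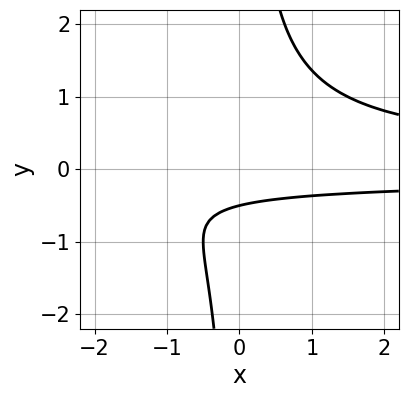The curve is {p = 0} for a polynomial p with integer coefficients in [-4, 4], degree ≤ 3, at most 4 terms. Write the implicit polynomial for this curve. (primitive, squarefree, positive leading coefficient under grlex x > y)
2*x*y^2 - 2*y - 1

1. Degree: the shape is more complex than any degree-2 curve, so deg p = 3.
2. Observable constraints: the curve avoids every integer x-axis point in the box.
3. Together with the visible shape, these determine p as stated.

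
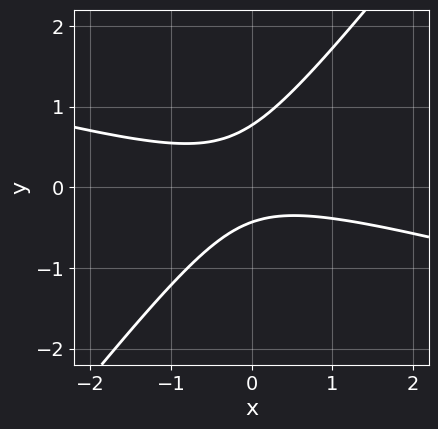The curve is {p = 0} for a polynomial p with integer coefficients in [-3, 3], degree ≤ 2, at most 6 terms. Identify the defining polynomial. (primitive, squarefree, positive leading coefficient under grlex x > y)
(a) The degree is 2 — no degree-1 curve has this shape.
(b) From the axis intercepts and sections: no x-intercept at any integer in the box.
(c) Putting this together gives p.

x^2 + 3*x*y - 3*y^2 + y + 1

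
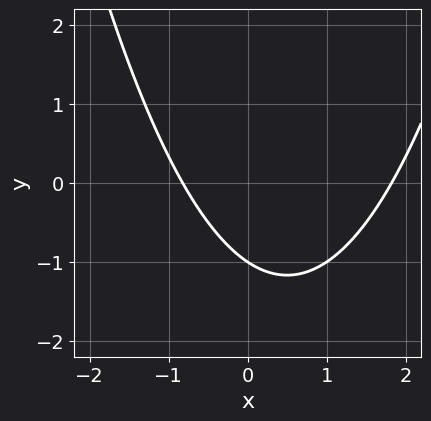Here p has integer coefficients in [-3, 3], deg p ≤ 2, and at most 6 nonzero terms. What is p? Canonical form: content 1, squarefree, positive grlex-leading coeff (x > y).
(a) deg p = 2.
(b) Observable constraints: it meets the y-axis at y = -1 (among the integer gridlines).
(c) Putting this together gives p.

2*x^2 - 2*x - 3*y - 3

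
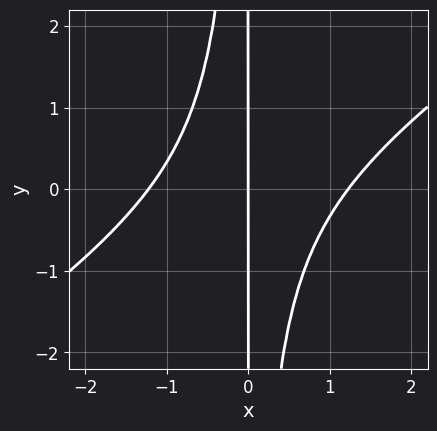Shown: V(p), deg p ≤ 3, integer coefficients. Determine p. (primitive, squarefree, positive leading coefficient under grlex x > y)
(a) The degree is 3 — a generic line meets the curve in up to 3 points.
(b) From the visible intercepts: the visible y-axis segment lies entirely on the curve; one x-axis crossing is at x = 0.
(c) Assembling these constraints gives the stated polynomial.

2*x^3 - 3*x^2*y - 3*x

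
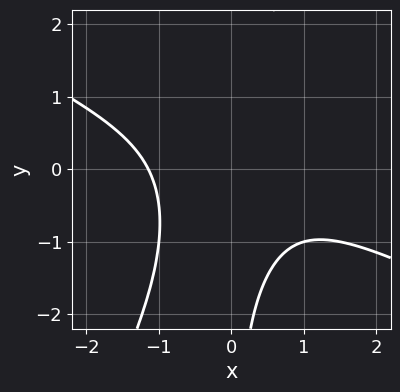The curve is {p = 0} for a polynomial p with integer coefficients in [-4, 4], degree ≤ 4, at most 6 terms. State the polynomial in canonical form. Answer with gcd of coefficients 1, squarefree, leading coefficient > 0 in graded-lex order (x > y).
2*x^3 + 3*x^2*y - 2*x*y^2 + 3

deg p = 3.
Checking where it meets the axes: it misses every integer gridline on the y-axis.
Assembling these constraints gives the stated polynomial.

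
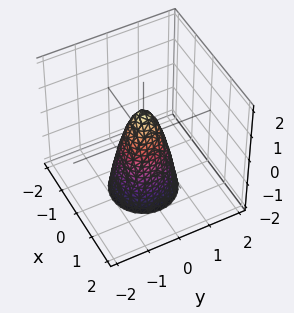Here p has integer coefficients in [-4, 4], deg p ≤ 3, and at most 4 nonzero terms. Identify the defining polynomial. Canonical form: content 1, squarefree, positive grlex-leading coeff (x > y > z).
3*x^2 + 3*y^2 + z - 1

1. The degree is 2 — no degree-1 surface has this shape.
2. Symmetry: every cross-section ⟂ z is a circle, so x, y appear only via x² + y².
3. Observable constraints: a circular section at z = -1 has radius between 0 and 1; it meets the z-axis at z = 1 (among the integer gridlines).
4. Together with the visible shape, these determine p as stated.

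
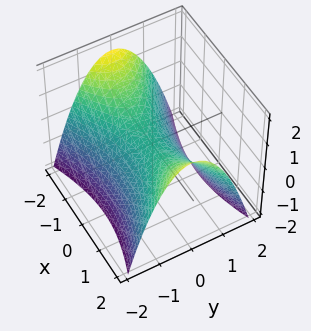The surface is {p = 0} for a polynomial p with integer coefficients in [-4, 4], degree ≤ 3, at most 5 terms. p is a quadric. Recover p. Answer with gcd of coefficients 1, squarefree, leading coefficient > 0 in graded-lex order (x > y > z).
(a) The degree is 2 — a hyperbolic paraboloid; a quadric.
(b) Symmetries: mirror symmetry y ↦ −y ⇒ only even powers of y; the x ↦ −x reflection is a symmetry, so x appears only in even powers.
(c) Checking where it meets the axes: it crosses the x-axis at the gridline x = 0; it meets the z-axis at z = 0 (among the integer gridlines); it crosses the y-axis at the gridline y = 0.
(d) Putting this together gives p.

x^2 - 3*y^2 - 3*z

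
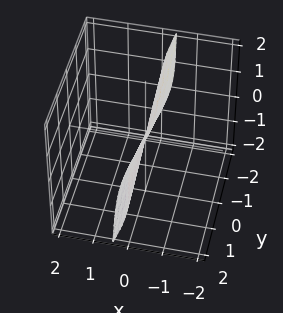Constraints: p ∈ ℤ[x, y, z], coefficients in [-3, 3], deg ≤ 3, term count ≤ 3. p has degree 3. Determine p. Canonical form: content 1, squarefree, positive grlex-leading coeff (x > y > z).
2*x*y^2 + 3*x*z^2 + z^3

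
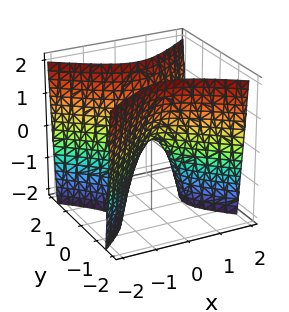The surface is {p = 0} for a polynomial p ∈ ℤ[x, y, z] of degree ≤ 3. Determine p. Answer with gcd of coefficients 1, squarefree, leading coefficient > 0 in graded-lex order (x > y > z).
2*x^2 - 3*y^2 + z

(a) Degree: a saddle surface; a quadric, so deg p = 2.
(b) Symmetries: mirror symmetry x ↦ −x ⇒ only even powers of x; it's symmetric under y → −y, forcing even powers of y.
(c) Checking where it meets the axes: one y-axis crossing is at y = 0; it crosses the x-axis at the gridline x = 0; it meets the z-axis at z = 0 (among the integer gridlines).
(d) These observations pin down the coefficients.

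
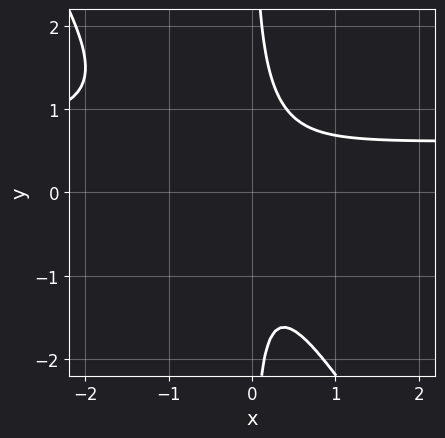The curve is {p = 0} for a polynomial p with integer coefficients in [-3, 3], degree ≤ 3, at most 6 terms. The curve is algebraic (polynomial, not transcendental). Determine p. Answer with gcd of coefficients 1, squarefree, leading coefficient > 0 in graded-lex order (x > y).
3*x^2*y + 2*x*y^2 - 2*x^2 - 1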